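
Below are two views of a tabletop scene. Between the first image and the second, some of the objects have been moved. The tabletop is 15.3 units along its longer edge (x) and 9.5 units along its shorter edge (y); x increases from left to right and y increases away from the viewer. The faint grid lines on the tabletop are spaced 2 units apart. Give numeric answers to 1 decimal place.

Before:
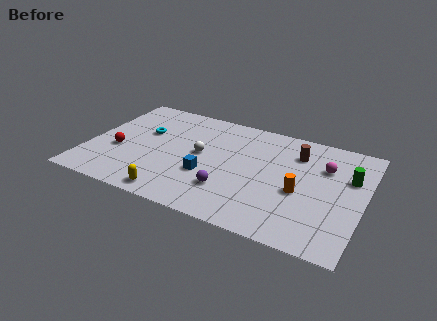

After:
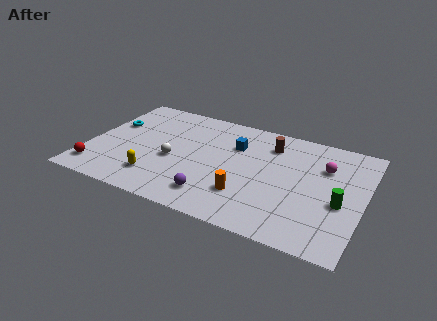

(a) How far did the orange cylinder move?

3.1

The orange cylinder was near (11.9, 4.0) before and (9.1, 2.6) after, so it travelled √(2.8² + 1.4²) ≈ 3.1 units.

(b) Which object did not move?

the magenta sphere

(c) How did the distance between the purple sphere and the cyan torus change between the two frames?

+1.5

They were about 6.2 units apart before and 7.7 after — 1.5 units further apart.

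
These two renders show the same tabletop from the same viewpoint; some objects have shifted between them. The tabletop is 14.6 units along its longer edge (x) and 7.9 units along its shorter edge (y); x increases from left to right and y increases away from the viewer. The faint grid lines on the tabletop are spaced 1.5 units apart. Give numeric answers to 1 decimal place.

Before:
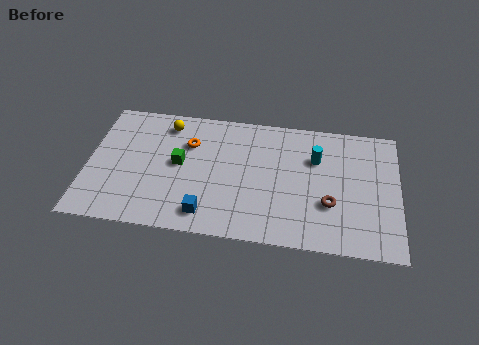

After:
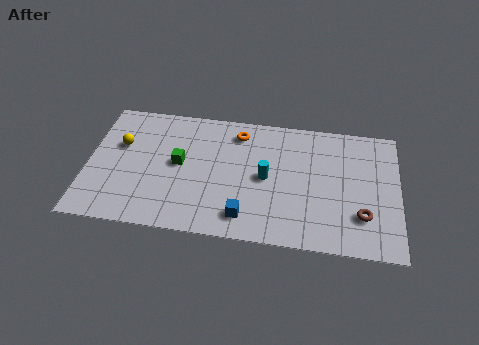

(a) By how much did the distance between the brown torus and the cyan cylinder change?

+2.0

Before: roughly 2.8 units apart; after: 4.8. That's 2.0 units further apart.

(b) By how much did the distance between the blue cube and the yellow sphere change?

+1.3

Before: roughly 5.7 units apart; after: 7.0. That's 1.3 units further apart.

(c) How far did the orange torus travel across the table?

2.5

The orange torus was near (4.7, 5.5) before and (7.0, 6.5) after, so it travelled √(2.3² + 1.0²) ≈ 2.5 units.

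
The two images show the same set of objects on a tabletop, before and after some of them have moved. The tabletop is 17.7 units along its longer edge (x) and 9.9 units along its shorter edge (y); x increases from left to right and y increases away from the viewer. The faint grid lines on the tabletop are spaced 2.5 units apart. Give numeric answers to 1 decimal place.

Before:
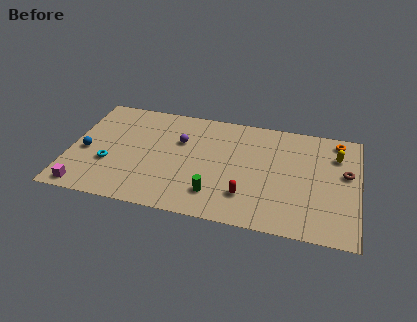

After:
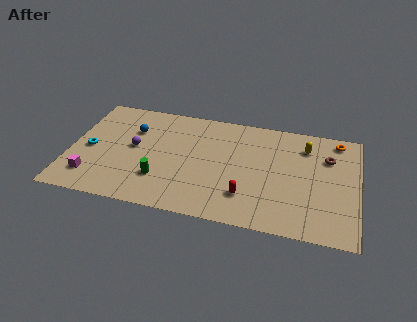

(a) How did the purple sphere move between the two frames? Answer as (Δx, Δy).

(-2.8, -1.2)

The purple sphere was at about (6.7, 6.5) and moved to about (3.9, 5.3).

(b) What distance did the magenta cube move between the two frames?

1.1

The magenta cube moved from about (1.2, 1.0) to (1.5, 2.1), a distance of √(0.3² + 1.1²) ≈ 1.1.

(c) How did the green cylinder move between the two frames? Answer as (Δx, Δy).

(-3.4, 0.6)

From the two frames, the green cylinder sits at roughly (9.1, 2.2) before and (5.7, 2.8) after.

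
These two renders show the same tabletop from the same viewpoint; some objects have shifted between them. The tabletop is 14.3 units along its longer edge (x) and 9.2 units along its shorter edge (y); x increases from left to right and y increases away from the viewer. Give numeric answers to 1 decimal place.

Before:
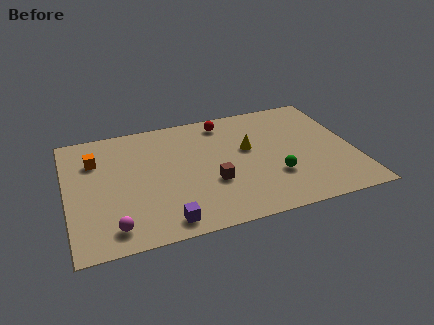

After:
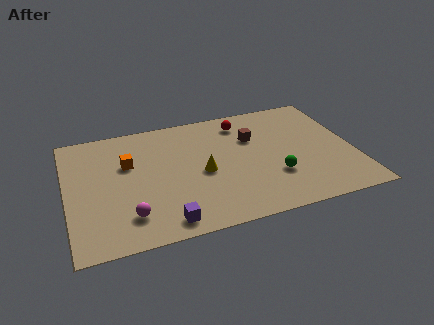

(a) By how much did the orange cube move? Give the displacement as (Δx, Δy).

(1.6, -0.7)

From the two frames, the orange cube sits at roughly (1.5, 6.6) before and (3.1, 5.9) after.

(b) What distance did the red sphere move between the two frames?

0.9

From (8.1, 7.9) to (9.0, 7.6), the red sphere covered √(0.9² + 0.3²) ≈ 0.9 units.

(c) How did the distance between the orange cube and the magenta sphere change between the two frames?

-1.3

They were about 5.2 units apart before and 3.9 after — 1.3 units closer together.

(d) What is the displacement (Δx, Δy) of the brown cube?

(2.3, 2.9)

The brown cube started near (7.1, 3.3) and ended near (9.4, 6.2).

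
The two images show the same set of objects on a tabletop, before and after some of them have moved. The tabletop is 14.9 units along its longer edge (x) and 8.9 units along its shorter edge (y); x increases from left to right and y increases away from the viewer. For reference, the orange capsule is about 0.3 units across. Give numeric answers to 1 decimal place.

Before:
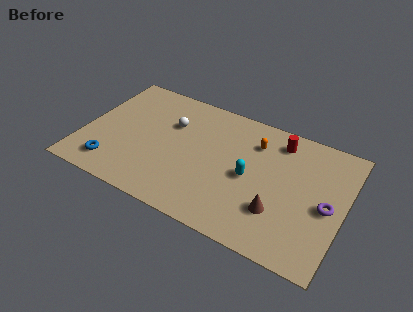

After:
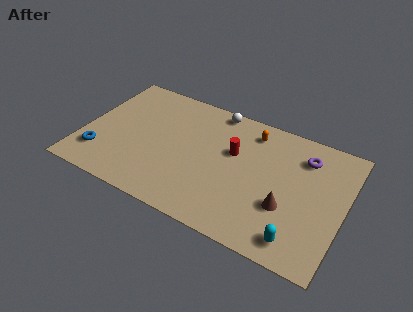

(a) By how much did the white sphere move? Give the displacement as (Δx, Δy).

(2.3, 2.1)

The white sphere was at about (4.8, 6.0) and moved to about (7.1, 8.1).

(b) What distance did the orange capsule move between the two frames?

0.8

From (9.6, 6.7) to (9.3, 7.4), the orange capsule covered √(0.3² + 0.7²) ≈ 0.8 units.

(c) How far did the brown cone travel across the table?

0.6

The brown cone was near (11.4, 2.6) before and (11.8, 3.1) after, so it travelled √(0.4² + 0.5²) ≈ 0.6 units.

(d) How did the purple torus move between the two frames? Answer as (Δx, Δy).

(-1.6, 2.8)

From the two frames, the purple torus sits at roughly (14.0, 4.1) before and (12.4, 6.9) after.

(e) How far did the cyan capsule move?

4.2

From (9.6, 4.2) to (12.7, 1.3), the cyan capsule covered √(3.1² + 2.9²) ≈ 4.2 units.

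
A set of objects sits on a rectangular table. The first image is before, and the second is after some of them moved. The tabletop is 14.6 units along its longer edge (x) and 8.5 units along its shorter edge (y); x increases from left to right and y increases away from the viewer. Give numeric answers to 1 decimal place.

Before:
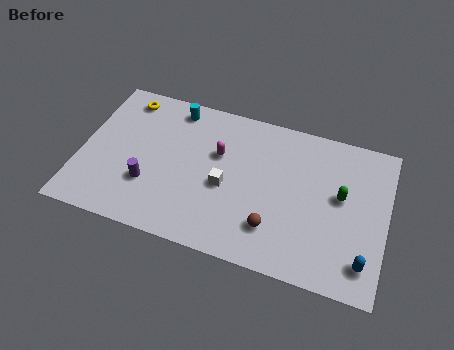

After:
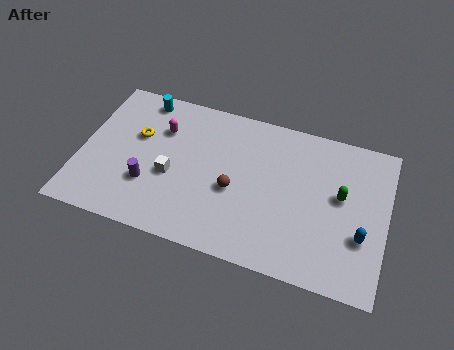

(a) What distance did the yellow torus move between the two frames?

2.2

The yellow torus was near (1.8, 7.3) before and (2.6, 5.3) after, so it travelled √(0.8² + 2.0²) ≈ 2.2 units.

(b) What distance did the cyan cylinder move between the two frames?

1.6

The cyan cylinder was near (4.2, 7.4) before and (2.6, 7.5) after, so it travelled √(1.6² + 0.1²) ≈ 1.6 units.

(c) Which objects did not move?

the green capsule and the purple cylinder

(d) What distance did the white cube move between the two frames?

2.6

The white cube was near (7.0, 3.7) before and (4.4, 3.5) after, so it travelled √(2.6² + 0.2²) ≈ 2.6 units.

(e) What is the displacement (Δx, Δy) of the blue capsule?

(-0.2, 1.3)

From the two frames, the blue capsule sits at roughly (13.7, 1.6) before and (13.5, 2.9) after.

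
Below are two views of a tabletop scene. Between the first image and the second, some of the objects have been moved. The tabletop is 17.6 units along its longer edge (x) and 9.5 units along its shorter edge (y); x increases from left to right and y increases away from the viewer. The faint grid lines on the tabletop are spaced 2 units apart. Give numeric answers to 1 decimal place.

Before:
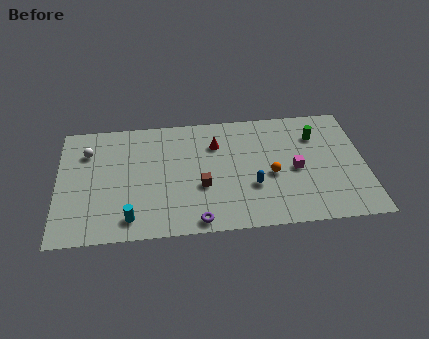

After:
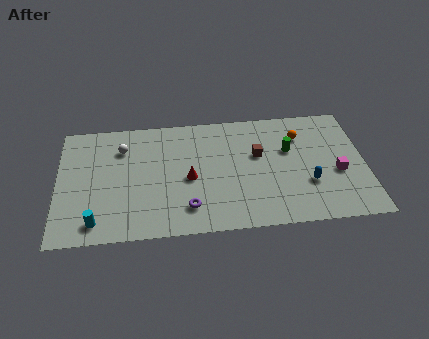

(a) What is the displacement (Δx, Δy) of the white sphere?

(2.0, 0.1)

From the two frames, the white sphere sits at roughly (1.7, 7.0) before and (3.7, 7.1) after.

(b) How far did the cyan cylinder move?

1.9

The cyan cylinder was near (4.1, 1.5) before and (2.2, 1.4) after, so it travelled √(1.9² + 0.1²) ≈ 1.9 units.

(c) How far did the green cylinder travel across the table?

1.9

The green cylinder moved from about (14.9, 7.0) to (13.3, 6.0), a distance of √(1.6² + 1.0²) ≈ 1.9.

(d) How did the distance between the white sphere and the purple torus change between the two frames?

-2.4

The distance was about 8.7 in the first image and 6.3 in the second, so they moved 2.4 units closer together.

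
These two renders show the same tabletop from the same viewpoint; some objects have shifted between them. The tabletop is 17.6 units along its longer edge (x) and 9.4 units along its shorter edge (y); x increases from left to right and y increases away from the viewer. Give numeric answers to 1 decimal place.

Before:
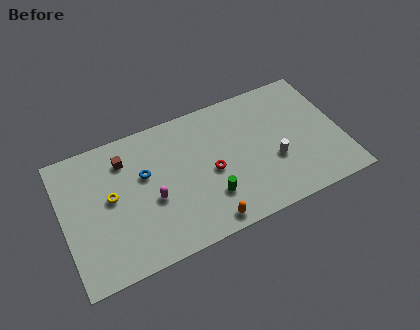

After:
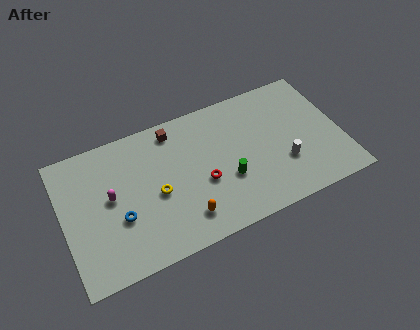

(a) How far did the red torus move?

0.8

The red torus was near (9.3, 4.3) before and (8.7, 3.8) after, so it travelled √(0.6² + 0.5²) ≈ 0.8 units.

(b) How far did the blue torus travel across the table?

2.9

From (5.2, 5.8) to (3.4, 3.5), the blue torus covered √(1.8² + 2.3²) ≈ 2.9 units.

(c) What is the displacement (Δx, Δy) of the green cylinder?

(1.2, 0.8)

The green cylinder was at about (9.0, 2.6) and moved to about (10.2, 3.4).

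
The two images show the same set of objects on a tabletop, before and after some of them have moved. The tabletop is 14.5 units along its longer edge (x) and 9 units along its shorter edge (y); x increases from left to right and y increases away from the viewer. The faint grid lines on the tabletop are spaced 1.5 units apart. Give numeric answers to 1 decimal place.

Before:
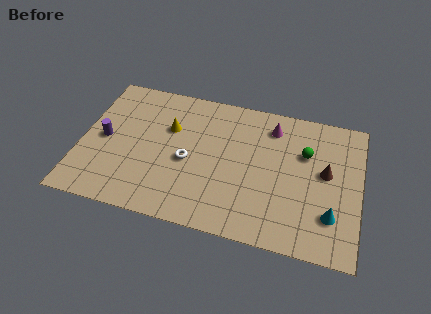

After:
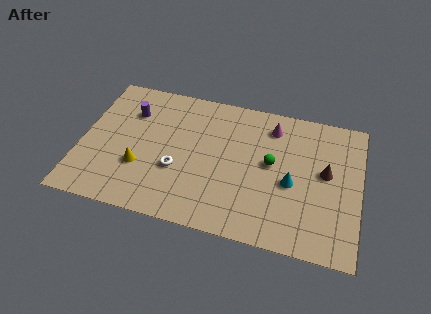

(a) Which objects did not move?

the brown cone and the magenta cone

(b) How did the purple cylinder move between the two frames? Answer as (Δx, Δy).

(1.2, 2.1)

From the two frames, the purple cylinder sits at roughly (1.2, 4.4) before and (2.4, 6.5) after.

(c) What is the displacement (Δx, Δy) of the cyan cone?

(-2.1, 1.5)

From the two frames, the cyan cone sits at roughly (13.1, 2.4) before and (11.0, 3.9) after.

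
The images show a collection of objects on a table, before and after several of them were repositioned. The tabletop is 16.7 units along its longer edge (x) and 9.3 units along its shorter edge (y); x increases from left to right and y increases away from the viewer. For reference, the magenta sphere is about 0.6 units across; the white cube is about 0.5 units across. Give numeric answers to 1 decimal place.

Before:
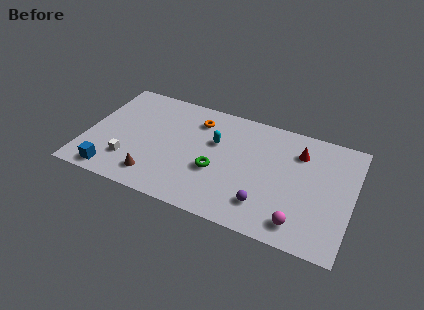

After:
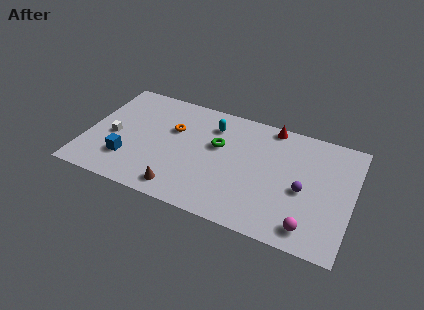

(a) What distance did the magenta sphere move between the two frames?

0.6

The magenta sphere moved from about (13.7, 1.5) to (14.3, 1.4), a distance of √(0.6² + 0.1²) ≈ 0.6.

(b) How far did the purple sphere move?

3.0

From (11.5, 2.1) to (13.7, 4.1), the purple sphere covered √(2.2² + 2.0²) ≈ 3.0 units.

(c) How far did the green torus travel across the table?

2.1

The green torus was near (8.3, 3.6) before and (8.2, 5.7) after, so it travelled √(0.1² + 2.1²) ≈ 2.1 units.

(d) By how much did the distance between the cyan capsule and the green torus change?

-0.7

The distance was about 2.3 in the first image and 1.6 in the second, so they moved 0.7 units closer together.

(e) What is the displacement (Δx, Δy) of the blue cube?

(0.8, 1.4)

From the two frames, the blue cube sits at roughly (2.0, 1.1) before and (2.8, 2.5) after.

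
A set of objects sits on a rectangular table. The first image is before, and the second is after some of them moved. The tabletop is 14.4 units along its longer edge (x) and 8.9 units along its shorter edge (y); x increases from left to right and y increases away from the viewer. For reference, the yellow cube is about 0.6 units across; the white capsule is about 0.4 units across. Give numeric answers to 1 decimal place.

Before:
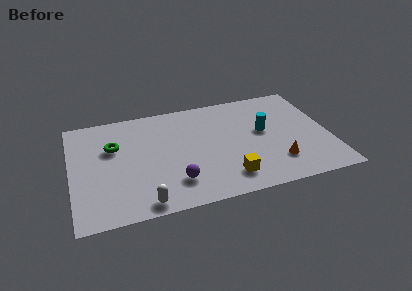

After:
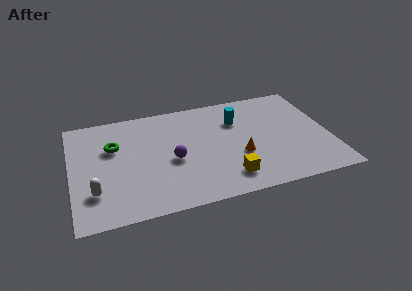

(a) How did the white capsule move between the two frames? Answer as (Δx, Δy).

(-2.6, 1.5)

From the two frames, the white capsule sits at roughly (3.8, 0.9) before and (1.2, 2.4) after.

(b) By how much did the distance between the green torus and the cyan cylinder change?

-1.4

The distance was about 8.4 in the first image and 7.0 in the second, so they moved 1.4 units closer together.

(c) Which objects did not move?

the yellow cube and the green torus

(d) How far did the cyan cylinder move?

1.9

From (10.8, 5.0) to (9.4, 6.3), the cyan cylinder covered √(1.4² + 1.3²) ≈ 1.9 units.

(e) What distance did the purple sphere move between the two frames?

1.8

The purple sphere moved from about (5.6, 2.1) to (5.6, 3.9), a distance of √(0.0² + 1.8²) ≈ 1.8.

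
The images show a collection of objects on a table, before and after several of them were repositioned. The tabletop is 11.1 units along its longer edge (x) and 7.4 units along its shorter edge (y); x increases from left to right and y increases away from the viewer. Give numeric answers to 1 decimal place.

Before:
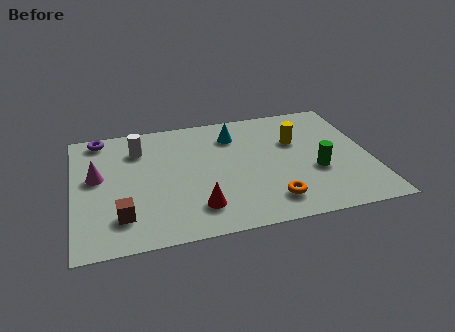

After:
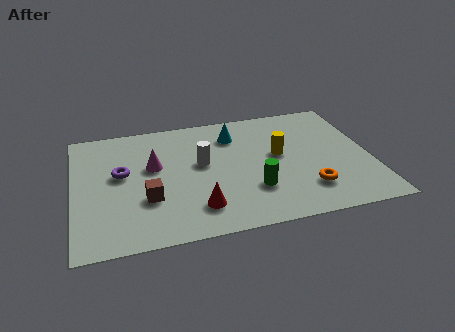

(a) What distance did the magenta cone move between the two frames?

2.1

From (0.9, 4.2) to (3.0, 4.4), the magenta cone covered √(2.1² + 0.2²) ≈ 2.1 units.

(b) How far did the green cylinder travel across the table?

2.5

The green cylinder was near (9.0, 2.8) before and (6.6, 2.2) after, so it travelled √(2.4² + 0.6²) ≈ 2.5 units.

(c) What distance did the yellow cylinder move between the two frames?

1.0

From (8.4, 4.8) to (7.7, 4.1), the yellow cylinder covered √(0.7² + 0.7²) ≈ 1.0 units.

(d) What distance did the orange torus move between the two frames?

1.5

The orange torus was near (7.2, 1.4) before and (8.6, 1.8) after, so it travelled √(1.4² + 0.4²) ≈ 1.5 units.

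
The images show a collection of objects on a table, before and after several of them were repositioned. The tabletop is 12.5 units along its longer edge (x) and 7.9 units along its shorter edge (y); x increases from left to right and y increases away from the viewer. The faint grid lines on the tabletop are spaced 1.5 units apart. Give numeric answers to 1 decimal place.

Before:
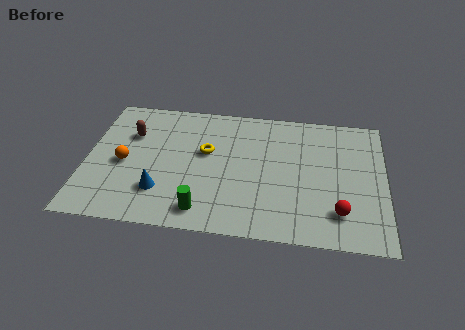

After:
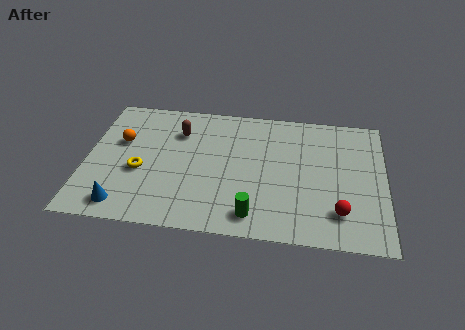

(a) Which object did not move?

the red sphere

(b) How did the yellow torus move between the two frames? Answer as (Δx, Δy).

(-2.7, -1.5)

The yellow torus was at about (5.0, 4.7) and moved to about (2.3, 3.2).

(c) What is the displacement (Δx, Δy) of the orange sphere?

(-0.2, 1.3)

From the two frames, the orange sphere sits at roughly (1.6, 3.6) before and (1.4, 4.9) after.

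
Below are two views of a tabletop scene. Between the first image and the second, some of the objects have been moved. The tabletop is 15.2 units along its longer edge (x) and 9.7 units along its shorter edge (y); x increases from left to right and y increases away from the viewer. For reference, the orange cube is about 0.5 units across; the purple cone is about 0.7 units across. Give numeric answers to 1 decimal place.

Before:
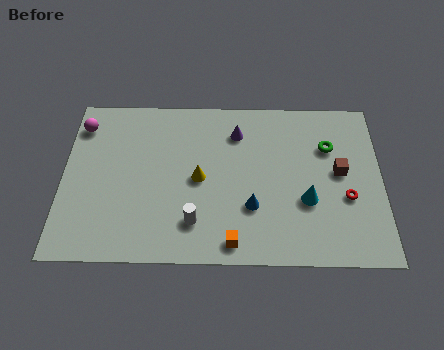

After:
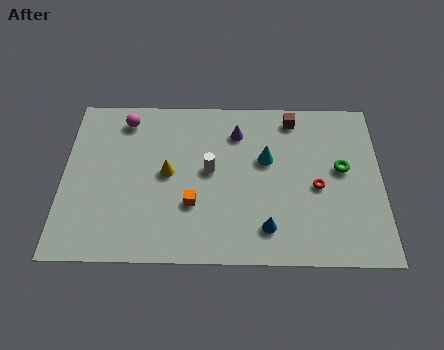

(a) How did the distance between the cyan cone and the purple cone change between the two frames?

-3.1

The distance was about 5.2 in the first image and 2.1 in the second, so they moved 3.1 units closer together.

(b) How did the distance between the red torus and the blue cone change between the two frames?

-1.1

The distance was about 4.5 in the first image and 3.4 in the second, so they moved 1.1 units closer together.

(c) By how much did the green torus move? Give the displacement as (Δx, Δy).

(0.6, -1.3)

The green torus started near (12.7, 6.7) and ended near (13.3, 5.4).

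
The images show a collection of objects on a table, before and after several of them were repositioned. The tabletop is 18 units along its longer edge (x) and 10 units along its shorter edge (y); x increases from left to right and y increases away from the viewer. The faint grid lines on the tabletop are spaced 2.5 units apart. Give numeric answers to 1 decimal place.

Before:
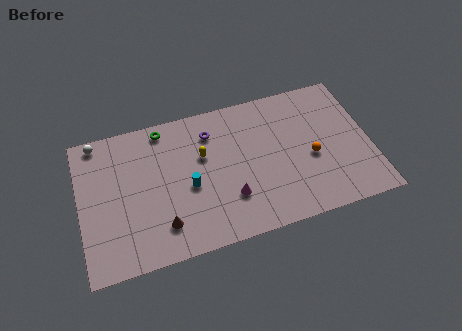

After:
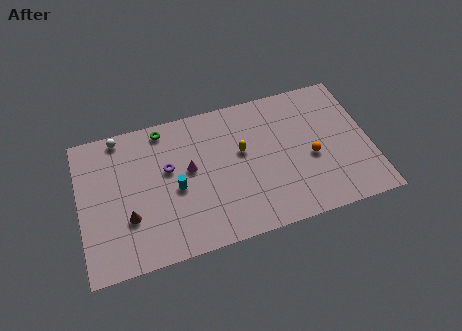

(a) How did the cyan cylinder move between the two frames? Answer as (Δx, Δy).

(-0.8, 0.1)

The cyan cylinder was at about (6.7, 4.4) and moved to about (5.9, 4.5).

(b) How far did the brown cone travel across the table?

2.3

From (4.9, 2.2) to (2.9, 3.3), the brown cone covered √(2.0² + 1.1²) ≈ 2.3 units.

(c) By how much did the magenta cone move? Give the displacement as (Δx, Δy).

(-2.3, 2.7)

The magenta cone was at about (9.1, 2.9) and moved to about (6.8, 5.6).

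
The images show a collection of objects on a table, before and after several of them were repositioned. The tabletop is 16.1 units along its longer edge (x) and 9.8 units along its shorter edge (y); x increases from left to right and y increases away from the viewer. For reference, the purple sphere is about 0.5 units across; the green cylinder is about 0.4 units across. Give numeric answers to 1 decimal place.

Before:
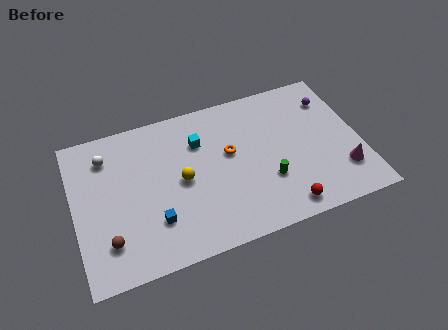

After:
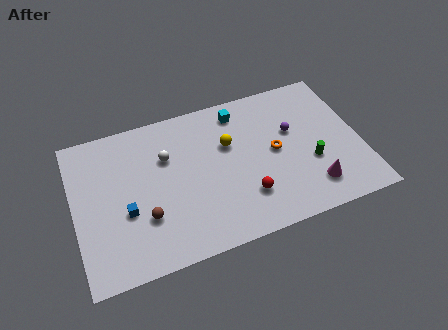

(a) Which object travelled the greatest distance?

the white sphere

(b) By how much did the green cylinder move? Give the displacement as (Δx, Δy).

(2.5, 0.4)

The green cylinder was at about (10.7, 3.2) and moved to about (13.2, 3.6).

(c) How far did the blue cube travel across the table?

1.9

The blue cube was near (4.3, 2.7) before and (2.8, 3.8) after, so it travelled √(1.5² + 1.1²) ≈ 1.9 units.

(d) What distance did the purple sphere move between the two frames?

2.8

The purple sphere was near (14.8, 7.5) before and (12.4, 6.0) after, so it travelled √(2.4² + 1.5²) ≈ 2.8 units.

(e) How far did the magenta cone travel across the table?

1.9

The magenta cone was near (14.9, 2.5) before and (13.1, 2.0) after, so it travelled √(1.8² + 0.5²) ≈ 1.9 units.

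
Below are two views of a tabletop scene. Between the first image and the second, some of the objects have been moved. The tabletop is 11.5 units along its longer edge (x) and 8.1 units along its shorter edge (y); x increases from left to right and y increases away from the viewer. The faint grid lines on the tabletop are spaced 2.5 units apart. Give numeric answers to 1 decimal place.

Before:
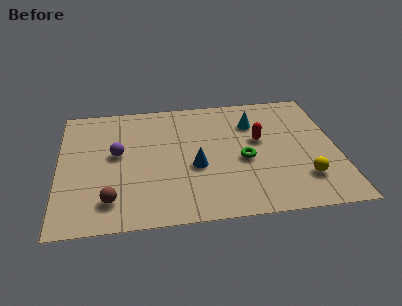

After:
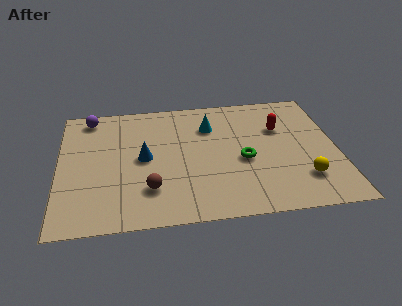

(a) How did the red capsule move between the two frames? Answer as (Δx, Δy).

(0.9, 0.7)

The red capsule was at about (8.3, 4.7) and moved to about (9.2, 5.4).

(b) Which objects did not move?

the green torus and the yellow sphere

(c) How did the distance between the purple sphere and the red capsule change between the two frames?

+2.2

Before: roughly 5.9 units apart; after: 8.1. That's 2.2 units further apart.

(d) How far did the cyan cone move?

1.8

The cyan cone moved from about (8.1, 5.9) to (6.3, 5.9), a distance of √(1.8² + 0.0²) ≈ 1.8.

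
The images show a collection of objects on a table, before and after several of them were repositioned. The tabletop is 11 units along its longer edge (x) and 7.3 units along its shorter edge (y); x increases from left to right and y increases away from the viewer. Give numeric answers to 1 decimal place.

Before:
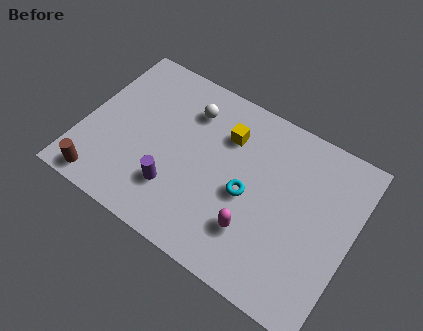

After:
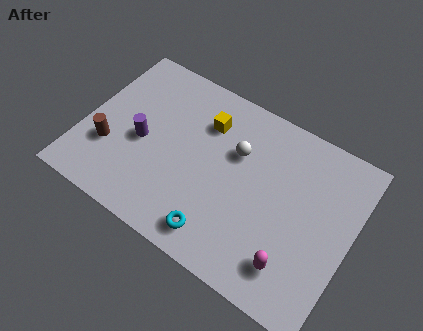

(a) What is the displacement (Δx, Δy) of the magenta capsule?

(1.7, -0.5)

The magenta capsule was at about (7.3, 2.0) and moved to about (9.0, 1.5).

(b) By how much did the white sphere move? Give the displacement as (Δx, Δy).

(2.1, -0.8)

The white sphere started near (4.0, 5.6) and ended near (6.1, 4.8).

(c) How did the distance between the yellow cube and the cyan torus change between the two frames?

+2.2

The distance was about 2.3 in the first image and 4.5 in the second, so they moved 2.2 units further apart.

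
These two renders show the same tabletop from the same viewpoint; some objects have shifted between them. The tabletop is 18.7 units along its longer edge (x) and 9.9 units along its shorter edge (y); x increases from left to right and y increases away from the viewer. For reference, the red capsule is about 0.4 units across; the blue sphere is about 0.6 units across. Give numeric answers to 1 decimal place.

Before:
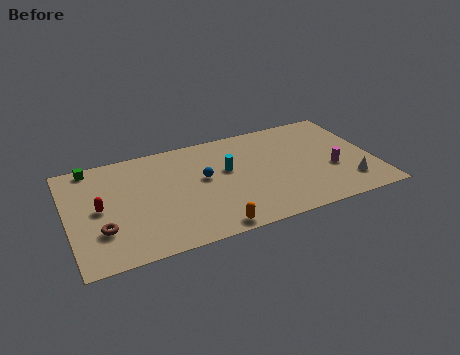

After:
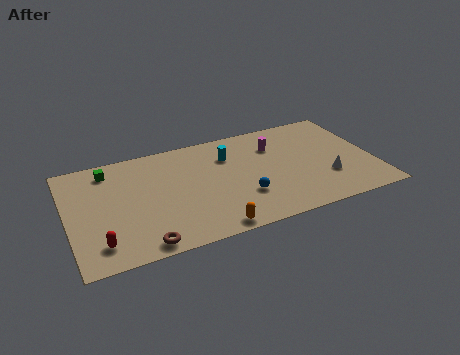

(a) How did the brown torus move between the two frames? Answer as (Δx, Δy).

(2.3, -2.0)

The brown torus started near (1.9, 3.0) and ended near (4.2, 1.0).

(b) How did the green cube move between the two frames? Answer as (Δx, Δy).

(1.0, -0.7)

From the two frames, the green cube sits at roughly (1.7, 9.0) before and (2.7, 8.3) after.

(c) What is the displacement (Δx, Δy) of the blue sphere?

(2.2, -2.5)

The blue sphere started near (8.3, 5.6) and ended near (10.5, 3.1).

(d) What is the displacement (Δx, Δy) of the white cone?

(-1.2, 0.9)

From the two frames, the white cone sits at roughly (16.9, 2.2) before and (15.7, 3.1) after.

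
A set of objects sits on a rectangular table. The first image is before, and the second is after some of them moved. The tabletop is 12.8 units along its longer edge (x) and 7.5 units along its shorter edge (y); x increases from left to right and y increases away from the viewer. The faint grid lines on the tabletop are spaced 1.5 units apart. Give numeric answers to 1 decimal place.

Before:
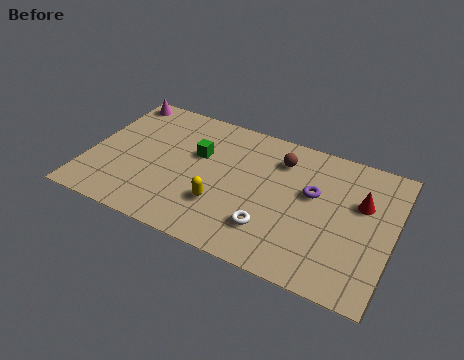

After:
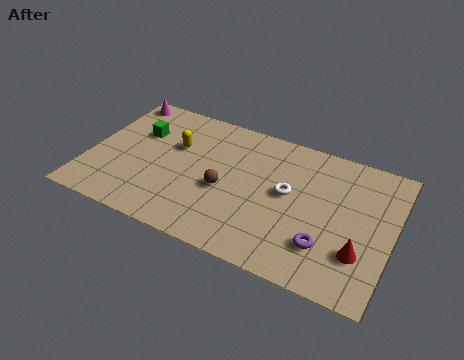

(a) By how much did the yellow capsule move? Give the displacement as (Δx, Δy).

(-2.3, 2.5)

The yellow capsule was at about (5.8, 2.3) and moved to about (3.5, 4.8).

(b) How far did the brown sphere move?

3.3

From (7.9, 5.8) to (5.8, 3.2), the brown sphere covered √(2.1² + 2.6²) ≈ 3.3 units.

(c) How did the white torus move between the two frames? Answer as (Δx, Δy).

(0.5, 2.2)

The white torus was at about (7.9, 1.9) and moved to about (8.4, 4.1).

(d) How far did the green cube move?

2.6

The green cube moved from about (4.5, 4.7) to (1.9, 5.0), a distance of √(2.6² + 0.3²) ≈ 2.6.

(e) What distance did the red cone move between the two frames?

2.6

The red cone moved from about (11.4, 4.8) to (11.6, 2.2), a distance of √(0.2² + 2.6²) ≈ 2.6.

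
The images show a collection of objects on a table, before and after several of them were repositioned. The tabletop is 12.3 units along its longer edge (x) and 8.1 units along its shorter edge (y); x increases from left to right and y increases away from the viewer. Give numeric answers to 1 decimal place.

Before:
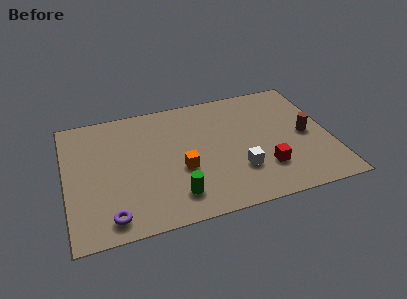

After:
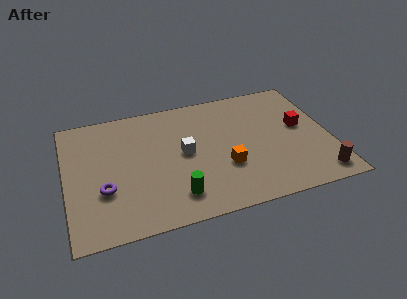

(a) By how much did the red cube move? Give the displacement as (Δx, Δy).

(1.9, 2.3)

From the two frames, the red cube sits at roughly (9.1, 2.2) before and (11.0, 4.5) after.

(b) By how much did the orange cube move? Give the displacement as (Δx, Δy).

(2.0, -0.4)

The orange cube started near (5.3, 3.2) and ended near (7.3, 2.8).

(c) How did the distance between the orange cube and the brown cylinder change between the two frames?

-1.4

They were about 5.9 units apart before and 4.5 after — 1.4 units closer together.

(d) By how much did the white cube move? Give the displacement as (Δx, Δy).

(-2.4, 1.8)

The white cube was at about (7.9, 2.4) and moved to about (5.5, 4.2).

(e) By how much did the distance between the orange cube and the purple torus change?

+1.6

The distance was about 4.0 in the first image and 5.6 in the second, so they moved 1.6 units further apart.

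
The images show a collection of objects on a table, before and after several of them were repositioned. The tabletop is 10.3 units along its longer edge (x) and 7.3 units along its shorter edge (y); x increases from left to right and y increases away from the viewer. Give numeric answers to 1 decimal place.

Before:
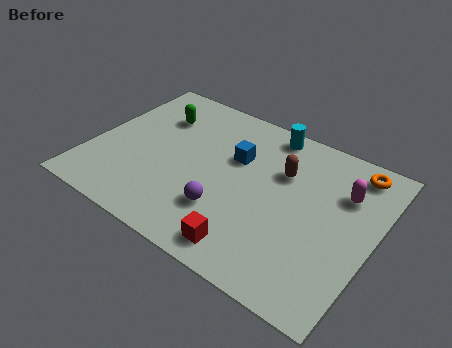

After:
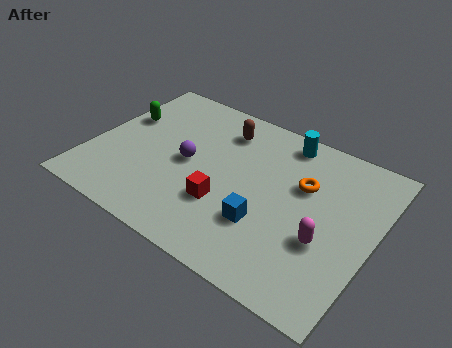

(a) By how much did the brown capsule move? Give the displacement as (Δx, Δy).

(-2.4, 0.9)

From the two frames, the brown capsule sits at roughly (6.8, 4.9) before and (4.4, 5.8) after.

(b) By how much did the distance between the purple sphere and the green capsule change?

-1.6

The distance was about 4.5 in the first image and 2.9 in the second, so they moved 1.6 units closer together.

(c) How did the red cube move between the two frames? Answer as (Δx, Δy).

(-1.2, 1.4)

The red cube started near (6.3, 1.0) and ended near (5.1, 2.4).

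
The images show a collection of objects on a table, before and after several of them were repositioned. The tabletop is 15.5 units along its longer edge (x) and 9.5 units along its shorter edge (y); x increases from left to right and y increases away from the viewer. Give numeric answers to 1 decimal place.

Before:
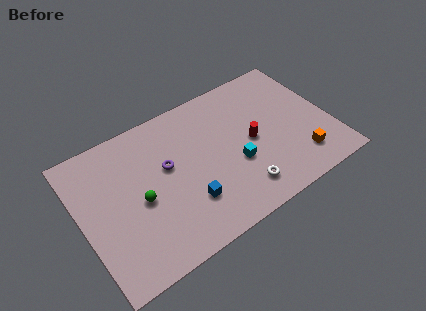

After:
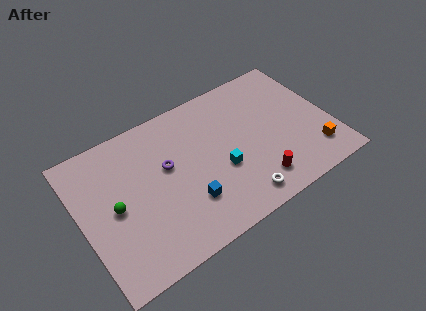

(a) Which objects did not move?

the blue cube and the purple torus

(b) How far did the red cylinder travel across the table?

2.8

The red cylinder was near (10.6, 4.6) before and (10.4, 1.8) after, so it travelled √(0.2² + 2.8²) ≈ 2.8 units.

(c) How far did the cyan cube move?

0.9

The cyan cube moved from about (9.4, 3.6) to (8.5, 3.7), a distance of √(0.9² + 0.1²) ≈ 0.9.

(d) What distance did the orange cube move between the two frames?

0.9

The orange cube was near (13.2, 2.0) before and (14.1, 2.0) after, so it travelled √(0.9² + 0.0²) ≈ 0.9 units.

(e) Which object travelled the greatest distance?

the red cylinder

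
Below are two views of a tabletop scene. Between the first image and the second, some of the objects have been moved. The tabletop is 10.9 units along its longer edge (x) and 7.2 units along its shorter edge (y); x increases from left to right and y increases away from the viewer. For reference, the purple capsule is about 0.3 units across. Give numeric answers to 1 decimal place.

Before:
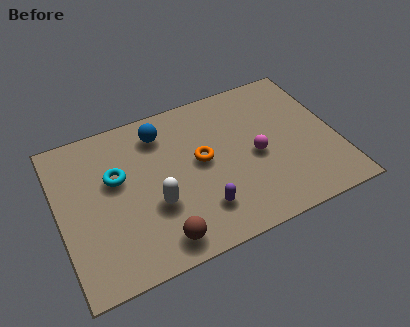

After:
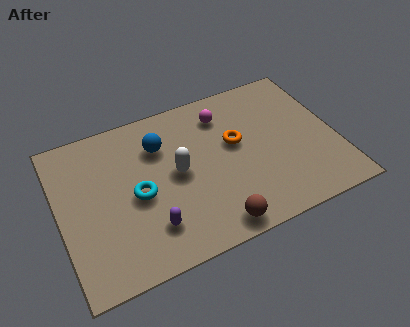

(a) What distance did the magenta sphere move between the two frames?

2.6

The magenta sphere moved from about (7.7, 3.3) to (6.7, 5.7), a distance of √(1.0² + 2.4²) ≈ 2.6.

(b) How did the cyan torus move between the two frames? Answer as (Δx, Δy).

(0.7, -1.1)

The cyan torus started near (2.3, 4.4) and ended near (3.0, 3.3).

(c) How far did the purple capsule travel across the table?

2.0

From (5.3, 1.7) to (3.3, 1.7), the purple capsule covered √(2.0² + 0.0²) ≈ 2.0 units.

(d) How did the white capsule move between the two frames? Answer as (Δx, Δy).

(1.0, 1.1)

The white capsule started near (3.6, 2.6) and ended near (4.6, 3.7).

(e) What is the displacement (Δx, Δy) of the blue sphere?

(-0.1, -0.6)

The blue sphere was at about (4.2, 5.8) and moved to about (4.1, 5.2).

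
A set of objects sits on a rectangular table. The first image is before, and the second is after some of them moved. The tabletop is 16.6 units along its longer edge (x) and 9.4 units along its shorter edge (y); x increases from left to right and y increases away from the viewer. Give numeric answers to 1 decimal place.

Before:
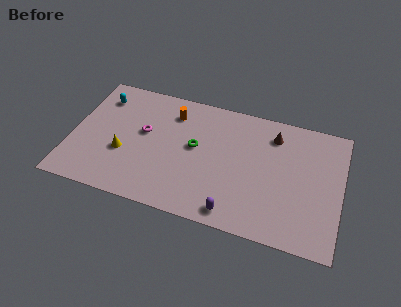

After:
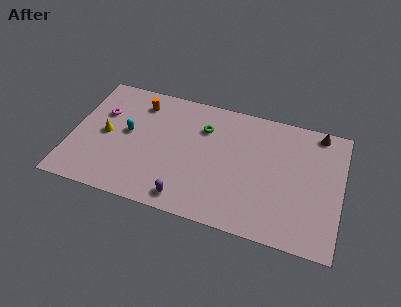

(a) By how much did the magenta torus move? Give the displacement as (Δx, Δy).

(-2.7, 0.8)

The magenta torus was at about (4.4, 5.4) and moved to about (1.7, 6.2).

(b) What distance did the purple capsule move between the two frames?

2.9

From (10.3, 1.1) to (7.4, 1.2), the purple capsule covered √(2.9² + 0.1²) ≈ 2.9 units.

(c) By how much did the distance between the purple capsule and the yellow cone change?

-1.1

The distance was about 7.4 in the first image and 6.3 in the second, so they moved 1.1 units closer together.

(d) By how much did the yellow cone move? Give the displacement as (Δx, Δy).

(-1.2, 1.1)

From the two frames, the yellow cone sits at roughly (3.3, 3.5) before and (2.1, 4.6) after.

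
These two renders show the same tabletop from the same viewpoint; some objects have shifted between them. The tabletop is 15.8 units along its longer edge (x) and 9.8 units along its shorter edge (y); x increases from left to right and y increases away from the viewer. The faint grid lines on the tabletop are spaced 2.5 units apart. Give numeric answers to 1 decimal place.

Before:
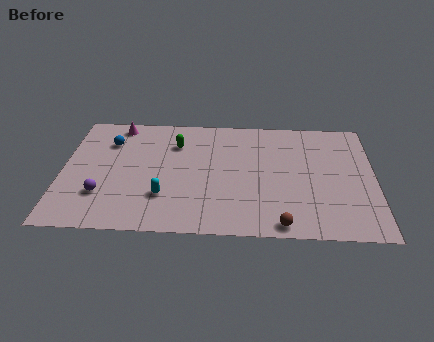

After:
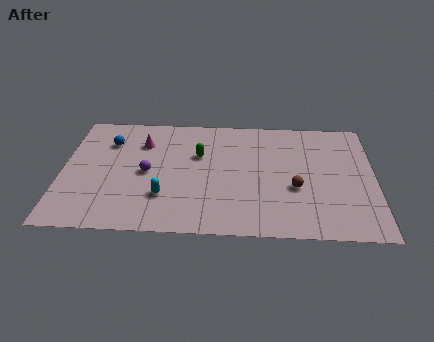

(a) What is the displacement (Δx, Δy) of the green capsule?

(1.2, -0.9)

The green capsule was at about (5.7, 7.2) and moved to about (6.9, 6.3).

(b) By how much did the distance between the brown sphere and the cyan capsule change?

+0.5

They were about 6.2 units apart before and 6.7 after — 0.5 units further apart.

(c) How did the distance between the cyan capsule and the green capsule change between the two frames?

-0.5

Before: roughly 4.4 units apart; after: 3.9. That's 0.5 units closer together.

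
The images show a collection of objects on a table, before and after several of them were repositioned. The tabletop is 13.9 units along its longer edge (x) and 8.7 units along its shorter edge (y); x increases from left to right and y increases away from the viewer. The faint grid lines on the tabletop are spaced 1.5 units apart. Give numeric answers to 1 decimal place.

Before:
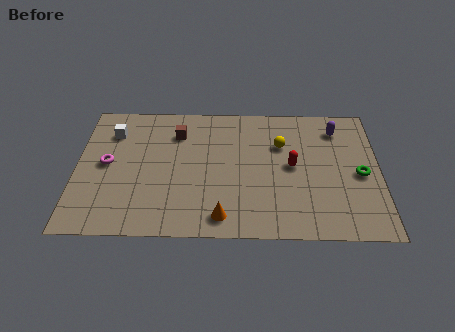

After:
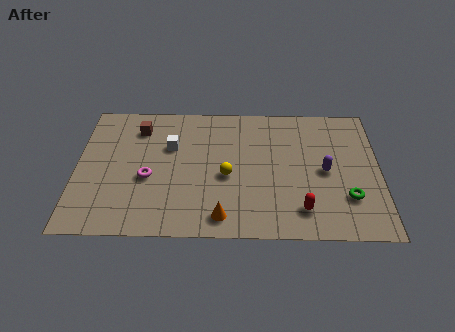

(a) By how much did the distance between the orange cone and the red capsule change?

-1.0

The distance was about 4.6 in the first image and 3.6 in the second, so they moved 1.0 units closer together.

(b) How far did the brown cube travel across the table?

1.8

The brown cube moved from about (4.6, 6.6) to (2.8, 6.9), a distance of √(1.8² + 0.3²) ≈ 1.8.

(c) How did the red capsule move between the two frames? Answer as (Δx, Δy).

(0.4, -2.8)

The red capsule started near (9.9, 4.5) and ended near (10.3, 1.7).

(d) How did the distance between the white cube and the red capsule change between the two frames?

-1.4

Before: roughly 8.6 units apart; after: 7.2. That's 1.4 units closer together.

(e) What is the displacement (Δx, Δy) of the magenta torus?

(1.9, -0.9)

The magenta torus was at about (1.4, 4.5) and moved to about (3.3, 3.6).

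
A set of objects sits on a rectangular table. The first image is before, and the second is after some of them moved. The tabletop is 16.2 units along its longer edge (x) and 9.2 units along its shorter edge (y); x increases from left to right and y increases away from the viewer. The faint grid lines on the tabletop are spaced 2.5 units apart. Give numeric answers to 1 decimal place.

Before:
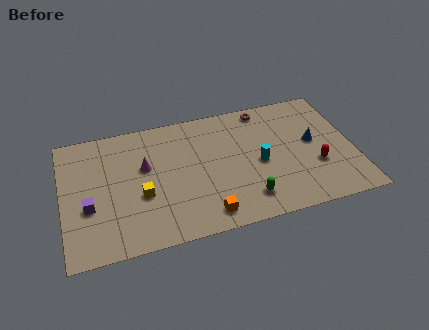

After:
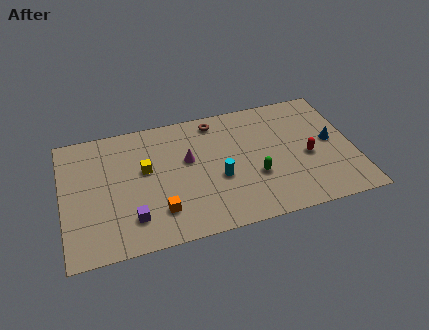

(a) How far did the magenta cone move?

2.4

The magenta cone moved from about (4.6, 5.6) to (7.0, 5.5), a distance of √(2.4² + 0.1²) ≈ 2.4.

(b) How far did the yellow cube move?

1.8

From (4.3, 3.6) to (4.6, 5.4), the yellow cube covered √(0.3² + 1.8²) ≈ 1.8 units.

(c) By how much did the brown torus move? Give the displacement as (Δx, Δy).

(-2.8, -0.2)

The brown torus started near (11.5, 8.2) and ended near (8.7, 8.0).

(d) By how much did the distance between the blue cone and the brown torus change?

+3.0

Before: roughly 4.1 units apart; after: 7.1. That's 3.0 units further apart.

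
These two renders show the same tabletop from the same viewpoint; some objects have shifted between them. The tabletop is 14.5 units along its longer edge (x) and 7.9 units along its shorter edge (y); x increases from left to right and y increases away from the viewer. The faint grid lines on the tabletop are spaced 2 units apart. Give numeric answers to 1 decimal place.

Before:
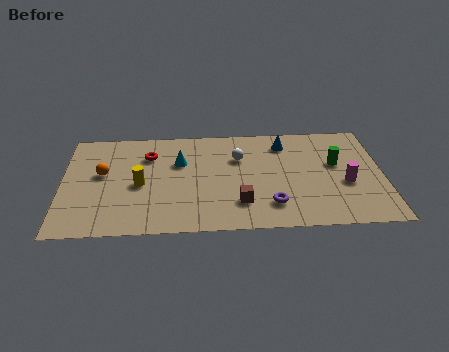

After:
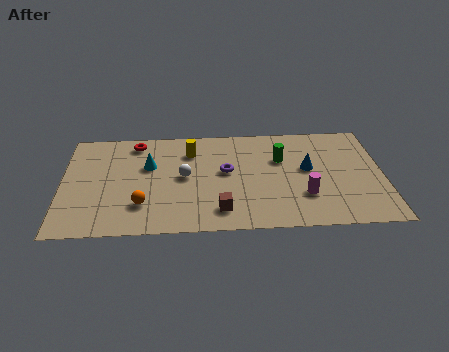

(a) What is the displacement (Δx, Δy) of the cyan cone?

(-1.4, -0.2)

The cyan cone was at about (5.3, 5.2) and moved to about (3.9, 5.0).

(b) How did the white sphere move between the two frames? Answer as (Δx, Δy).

(-2.5, -1.3)

The white sphere was at about (8.0, 5.4) and moved to about (5.5, 4.1).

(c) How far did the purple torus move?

3.3

The purple torus was near (9.4, 1.8) before and (7.4, 4.4) after, so it travelled √(2.0² + 2.6²) ≈ 3.3 units.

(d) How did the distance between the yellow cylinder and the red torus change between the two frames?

+0.4

Before: roughly 2.2 units apart; after: 2.6. That's 0.4 units further apart.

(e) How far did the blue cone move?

2.2

The blue cone moved from about (10.1, 6.4) to (11.1, 4.4), a distance of √(1.0² + 2.0²) ≈ 2.2.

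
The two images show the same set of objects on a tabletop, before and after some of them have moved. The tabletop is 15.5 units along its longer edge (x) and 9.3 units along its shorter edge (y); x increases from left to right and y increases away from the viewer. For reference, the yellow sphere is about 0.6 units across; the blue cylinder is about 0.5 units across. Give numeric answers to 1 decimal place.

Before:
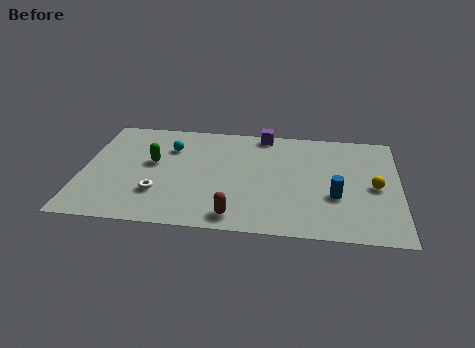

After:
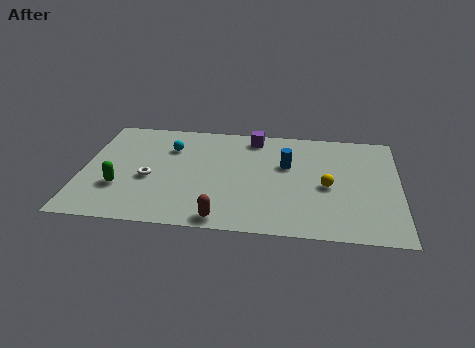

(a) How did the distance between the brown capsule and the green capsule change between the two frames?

-0.4

They were about 5.9 units apart before and 5.5 after — 0.4 units closer together.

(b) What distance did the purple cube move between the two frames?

0.6

From (8.8, 8.5) to (8.3, 8.1), the purple cube covered √(0.5² + 0.4²) ≈ 0.6 units.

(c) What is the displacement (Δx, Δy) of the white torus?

(-0.5, 1.2)

From the two frames, the white torus sits at roughly (3.8, 2.7) before and (3.3, 3.9) after.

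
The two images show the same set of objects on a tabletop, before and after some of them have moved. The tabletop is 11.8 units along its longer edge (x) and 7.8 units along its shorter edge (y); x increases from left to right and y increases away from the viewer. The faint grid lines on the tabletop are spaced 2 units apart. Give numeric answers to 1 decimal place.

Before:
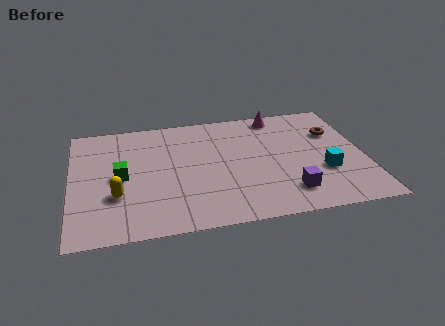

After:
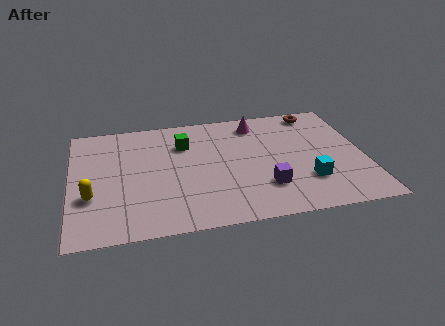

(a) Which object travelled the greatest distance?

the green cube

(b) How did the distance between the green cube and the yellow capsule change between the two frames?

+3.6

The distance was about 1.2 in the first image and 4.8 in the second, so they moved 3.6 units further apart.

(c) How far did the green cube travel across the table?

3.2

The green cube moved from about (2.0, 3.8) to (4.6, 5.6), a distance of √(2.6² + 1.8²) ≈ 3.2.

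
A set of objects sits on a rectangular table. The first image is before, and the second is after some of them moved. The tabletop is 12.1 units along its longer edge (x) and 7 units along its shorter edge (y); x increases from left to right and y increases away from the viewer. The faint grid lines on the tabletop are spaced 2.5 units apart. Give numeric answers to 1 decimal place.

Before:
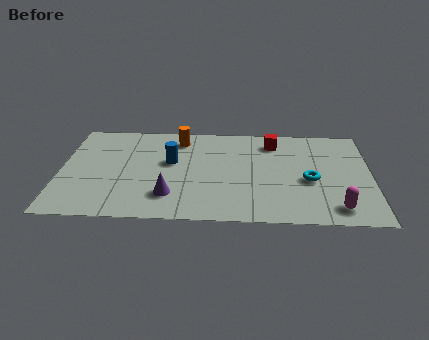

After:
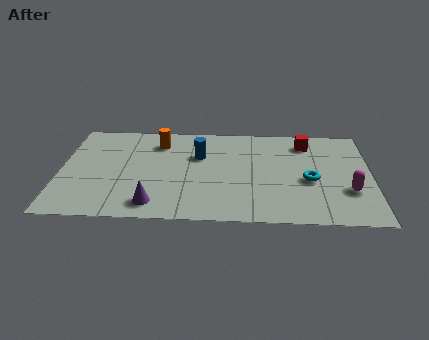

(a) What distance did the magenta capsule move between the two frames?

1.3

The magenta capsule was near (10.7, 1.1) before and (11.2, 2.3) after, so it travelled √(0.5² + 1.2²) ≈ 1.3 units.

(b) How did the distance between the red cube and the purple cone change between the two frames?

+1.8

Before: roughly 5.7 units apart; after: 7.5. That's 1.8 units further apart.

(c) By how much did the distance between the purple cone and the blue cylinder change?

+1.5

The distance was about 2.4 in the first image and 3.9 in the second, so they moved 1.5 units further apart.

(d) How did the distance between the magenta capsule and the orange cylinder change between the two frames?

+0.4

Before: roughly 7.7 units apart; after: 8.1. That's 0.4 units further apart.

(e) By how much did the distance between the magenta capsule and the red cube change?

-1.4

They were about 5.2 units apart before and 3.8 after — 1.4 units closer together.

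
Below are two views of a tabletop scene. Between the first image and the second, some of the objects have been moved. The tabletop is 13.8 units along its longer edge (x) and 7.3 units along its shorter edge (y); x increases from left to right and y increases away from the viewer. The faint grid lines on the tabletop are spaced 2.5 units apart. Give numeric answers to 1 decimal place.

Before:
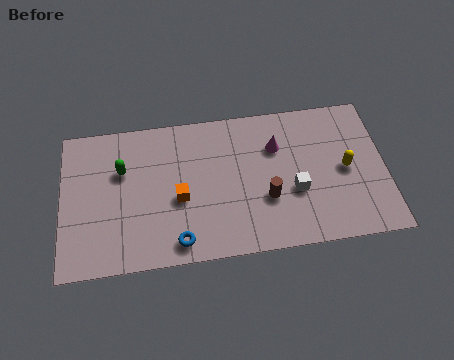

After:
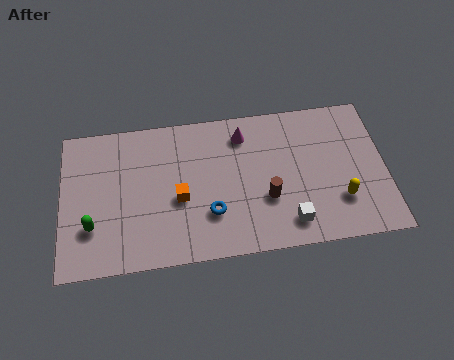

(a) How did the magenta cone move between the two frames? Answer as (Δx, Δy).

(-1.4, 0.8)

From the two frames, the magenta cone sits at roughly (9.2, 5.1) before and (7.8, 5.9) after.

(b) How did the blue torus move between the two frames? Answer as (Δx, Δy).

(1.4, 1.2)

The blue torus was at about (4.9, 1.0) and moved to about (6.3, 2.2).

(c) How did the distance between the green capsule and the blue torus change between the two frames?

+0.6

The distance was about 4.4 in the first image and 5.0 in the second, so they moved 0.6 units further apart.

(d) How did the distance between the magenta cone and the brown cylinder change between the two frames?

+0.9

They were about 2.5 units apart before and 3.4 after — 0.9 units further apart.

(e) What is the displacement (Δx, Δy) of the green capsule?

(-1.3, -2.6)

The green capsule was at about (2.6, 4.8) and moved to about (1.3, 2.2).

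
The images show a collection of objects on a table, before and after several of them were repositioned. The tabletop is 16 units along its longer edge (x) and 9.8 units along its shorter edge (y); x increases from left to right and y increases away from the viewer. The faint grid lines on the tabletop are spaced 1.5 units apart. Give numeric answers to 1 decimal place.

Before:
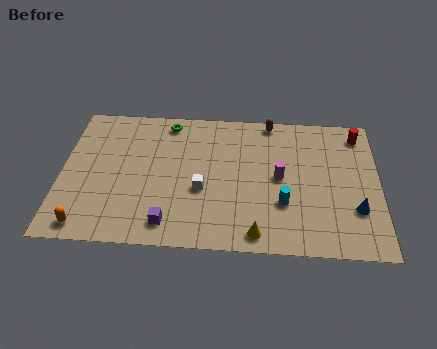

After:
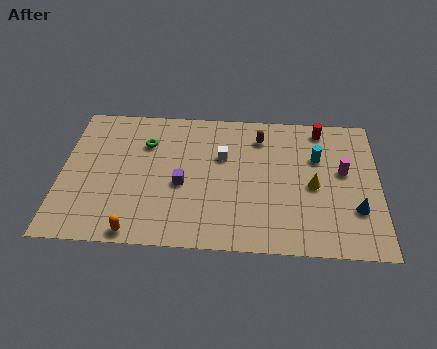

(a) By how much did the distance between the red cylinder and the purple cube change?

-3.4

The distance was about 11.7 in the first image and 8.3 in the second, so they moved 3.4 units closer together.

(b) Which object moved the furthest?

the yellow cone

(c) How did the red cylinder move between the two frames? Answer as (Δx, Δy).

(-1.9, 0.3)

The red cylinder started near (15.0, 8.3) and ended near (13.1, 8.6).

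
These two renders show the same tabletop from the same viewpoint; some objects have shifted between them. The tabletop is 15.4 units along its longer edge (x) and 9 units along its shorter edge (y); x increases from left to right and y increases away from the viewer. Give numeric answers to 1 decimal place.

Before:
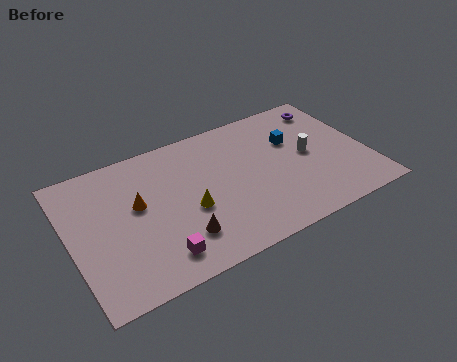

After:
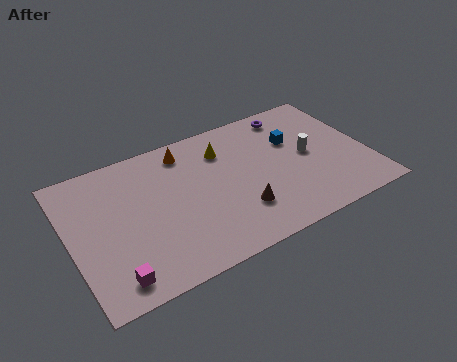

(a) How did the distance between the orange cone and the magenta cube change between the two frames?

+4.1

Before: roughly 3.6 units apart; after: 7.7. That's 4.1 units further apart.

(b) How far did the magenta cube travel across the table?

2.3

The magenta cube was near (4.1, 1.6) before and (1.8, 1.3) after, so it travelled √(2.3² + 0.3²) ≈ 2.3 units.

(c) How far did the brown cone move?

3.1

From (5.3, 2.2) to (8.4, 2.5), the brown cone covered √(3.1² + 0.3²) ≈ 3.1 units.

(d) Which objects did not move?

the white cylinder and the blue cube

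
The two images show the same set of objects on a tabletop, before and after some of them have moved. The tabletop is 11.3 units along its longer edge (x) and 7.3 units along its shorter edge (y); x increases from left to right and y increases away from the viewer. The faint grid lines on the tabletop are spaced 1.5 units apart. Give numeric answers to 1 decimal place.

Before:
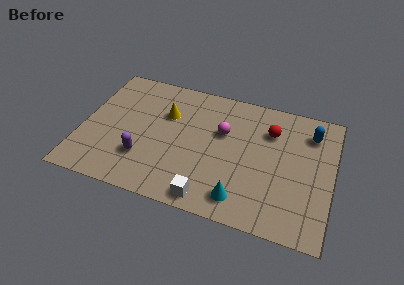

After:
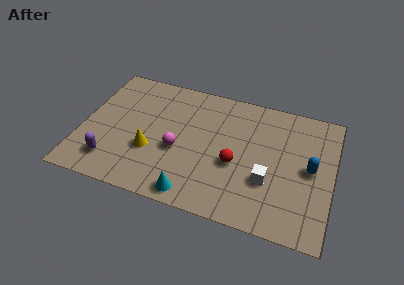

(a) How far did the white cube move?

3.0

From (6.0, 0.8) to (8.5, 2.5), the white cube covered √(2.5² + 1.7²) ≈ 3.0 units.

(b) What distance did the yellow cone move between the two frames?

2.4

From (3.7, 4.9) to (3.2, 2.6), the yellow cone covered √(0.5² + 2.3²) ≈ 2.4 units.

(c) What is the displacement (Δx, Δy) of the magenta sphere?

(-1.9, -1.6)

The magenta sphere was at about (6.3, 4.6) and moved to about (4.4, 3.0).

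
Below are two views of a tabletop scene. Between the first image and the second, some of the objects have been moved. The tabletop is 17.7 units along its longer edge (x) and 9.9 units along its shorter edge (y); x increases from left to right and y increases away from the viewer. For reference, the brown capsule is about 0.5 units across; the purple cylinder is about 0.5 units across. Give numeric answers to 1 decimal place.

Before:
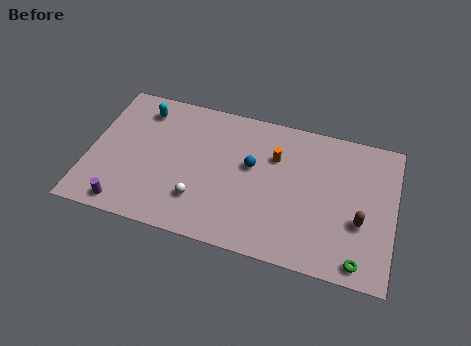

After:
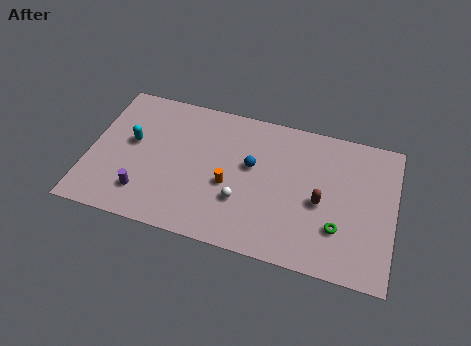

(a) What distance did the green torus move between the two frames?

2.2

From (15.9, 1.1) to (14.6, 2.9), the green torus covered √(1.3² + 1.8²) ≈ 2.2 units.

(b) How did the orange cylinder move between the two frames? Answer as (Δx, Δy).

(-2.5, -2.7)

From the two frames, the orange cylinder sits at roughly (10.7, 6.8) before and (8.2, 4.1) after.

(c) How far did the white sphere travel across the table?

2.5

The white sphere was near (6.6, 2.6) before and (9.0, 3.2) after, so it travelled √(2.4² + 0.6²) ≈ 2.5 units.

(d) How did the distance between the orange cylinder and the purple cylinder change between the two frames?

-4.9

They were about 10.1 units apart before and 5.2 after — 4.9 units closer together.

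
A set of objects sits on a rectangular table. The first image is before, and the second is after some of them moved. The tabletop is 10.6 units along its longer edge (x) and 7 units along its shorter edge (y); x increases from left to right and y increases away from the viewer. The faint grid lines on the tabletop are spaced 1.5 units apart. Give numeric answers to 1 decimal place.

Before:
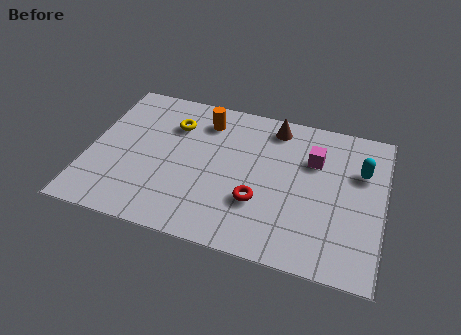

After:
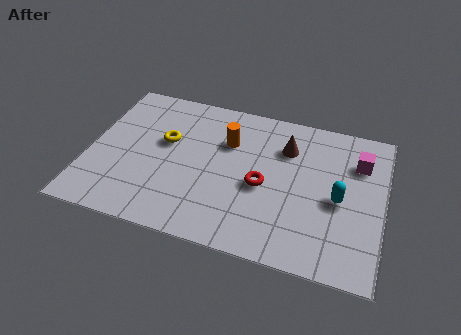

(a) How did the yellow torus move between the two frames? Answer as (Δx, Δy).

(-0.2, -0.9)

From the two frames, the yellow torus sits at roughly (2.9, 5.1) before and (2.7, 4.2) after.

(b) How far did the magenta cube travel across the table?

1.6

From (8.0, 4.8) to (9.6, 5.1), the magenta cube covered √(1.6² + 0.3²) ≈ 1.6 units.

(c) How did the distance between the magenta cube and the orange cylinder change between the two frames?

+0.6

The distance was about 4.1 in the first image and 4.7 in the second, so they moved 0.6 units further apart.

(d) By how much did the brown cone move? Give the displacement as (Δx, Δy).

(0.5, -0.9)

The brown cone was at about (6.5, 6.0) and moved to about (7.0, 5.1).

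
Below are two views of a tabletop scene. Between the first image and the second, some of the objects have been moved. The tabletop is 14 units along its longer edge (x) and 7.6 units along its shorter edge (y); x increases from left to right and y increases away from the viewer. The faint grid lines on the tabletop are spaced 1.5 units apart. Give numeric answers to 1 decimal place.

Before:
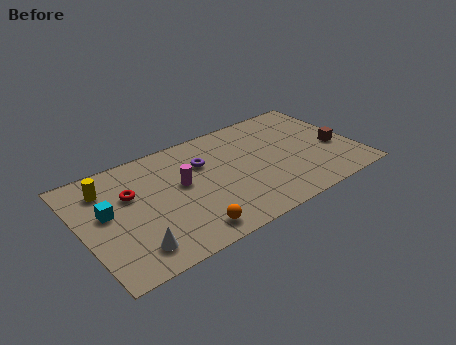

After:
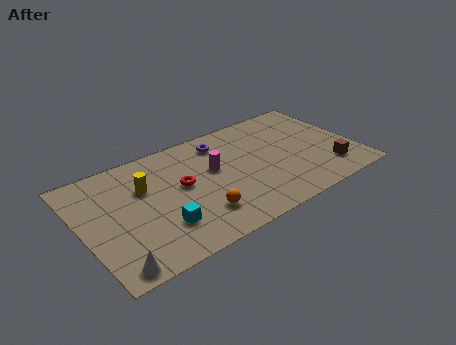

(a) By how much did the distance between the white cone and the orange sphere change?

+1.9

The distance was about 2.7 in the first image and 4.6 in the second, so they moved 1.9 units further apart.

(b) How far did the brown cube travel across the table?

1.5

From (13.0, 3.1) to (12.4, 1.7), the brown cube covered √(0.6² + 1.4²) ≈ 1.5 units.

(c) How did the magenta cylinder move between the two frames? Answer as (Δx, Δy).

(1.7, 0.2)

The magenta cylinder started near (5.1, 4.3) and ended near (6.8, 4.5).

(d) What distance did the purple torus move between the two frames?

1.5

The purple torus was near (6.4, 5.2) before and (7.5, 6.2) after, so it travelled √(1.1² + 1.0²) ≈ 1.5 units.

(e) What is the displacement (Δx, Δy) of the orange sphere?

(0.7, 0.8)

From the two frames, the orange sphere sits at roughly (4.9, 1.1) before and (5.6, 1.9) after.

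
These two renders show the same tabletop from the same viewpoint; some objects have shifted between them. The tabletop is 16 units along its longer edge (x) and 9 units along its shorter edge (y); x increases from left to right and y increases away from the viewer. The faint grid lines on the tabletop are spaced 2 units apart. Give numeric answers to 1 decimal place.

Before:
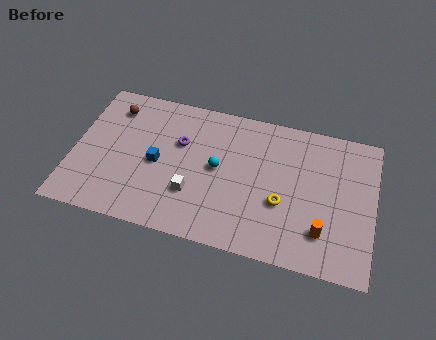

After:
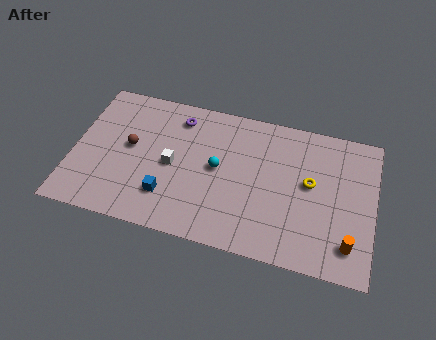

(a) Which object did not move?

the cyan sphere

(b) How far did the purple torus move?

1.6

From (5.6, 5.8) to (5.4, 7.4), the purple torus covered √(0.2² + 1.6²) ≈ 1.6 units.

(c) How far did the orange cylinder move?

1.5

The orange cylinder moved from about (13.4, 2.2) to (14.8, 1.8), a distance of √(1.4² + 0.4²) ≈ 1.5.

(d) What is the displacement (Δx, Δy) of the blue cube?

(0.7, -1.9)

The blue cube started near (4.5, 4.2) and ended near (5.2, 2.3).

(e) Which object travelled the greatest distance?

the brown sphere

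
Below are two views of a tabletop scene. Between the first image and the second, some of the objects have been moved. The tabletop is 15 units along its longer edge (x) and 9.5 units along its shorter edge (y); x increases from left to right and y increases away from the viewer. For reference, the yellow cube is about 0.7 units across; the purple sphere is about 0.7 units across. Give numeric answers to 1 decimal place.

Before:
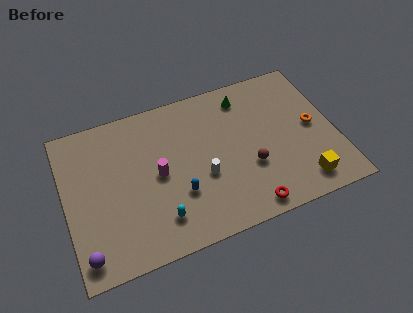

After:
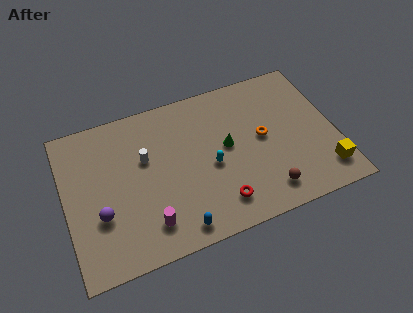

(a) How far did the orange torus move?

2.8

From (13.8, 4.8) to (11.0, 5.0), the orange torus covered √(2.8² + 0.2²) ≈ 2.8 units.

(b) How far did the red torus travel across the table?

1.7

The red torus moved from about (9.7, 1.0) to (8.2, 1.8), a distance of √(1.5² + 0.8²) ≈ 1.7.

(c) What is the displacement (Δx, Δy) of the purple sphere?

(1.0, 2.0)

The purple sphere was at about (0.8, 1.3) and moved to about (1.8, 3.3).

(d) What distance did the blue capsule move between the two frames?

2.0

From (6.1, 3.1) to (5.8, 1.1), the blue capsule covered √(0.3² + 2.0²) ≈ 2.0 units.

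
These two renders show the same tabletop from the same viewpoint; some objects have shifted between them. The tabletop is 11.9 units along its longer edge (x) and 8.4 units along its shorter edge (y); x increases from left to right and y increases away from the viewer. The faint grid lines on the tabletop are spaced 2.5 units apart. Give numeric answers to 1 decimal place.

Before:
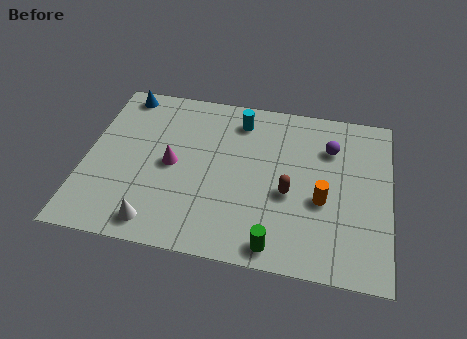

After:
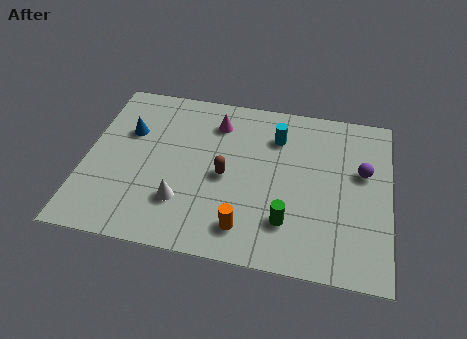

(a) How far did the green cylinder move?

1.3

The green cylinder moved from about (7.6, 0.9) to (8.0, 2.1), a distance of √(0.4² + 1.2²) ≈ 1.3.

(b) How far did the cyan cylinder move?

1.6

The cyan cylinder was near (5.9, 6.9) before and (7.4, 6.3) after, so it travelled √(1.5² + 0.6²) ≈ 1.6 units.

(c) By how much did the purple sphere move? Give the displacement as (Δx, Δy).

(1.3, -1.0)

From the two frames, the purple sphere sits at roughly (9.5, 6.1) before and (10.8, 5.1) after.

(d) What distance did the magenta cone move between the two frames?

3.0

The magenta cone moved from about (3.4, 4.1) to (5.0, 6.6), a distance of √(1.6² + 2.5²) ≈ 3.0.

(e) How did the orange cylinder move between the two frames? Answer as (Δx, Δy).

(-2.9, -1.9)

The orange cylinder was at about (9.3, 3.4) and moved to about (6.4, 1.5).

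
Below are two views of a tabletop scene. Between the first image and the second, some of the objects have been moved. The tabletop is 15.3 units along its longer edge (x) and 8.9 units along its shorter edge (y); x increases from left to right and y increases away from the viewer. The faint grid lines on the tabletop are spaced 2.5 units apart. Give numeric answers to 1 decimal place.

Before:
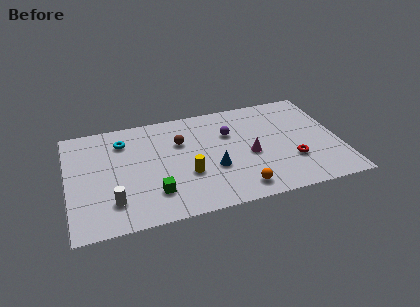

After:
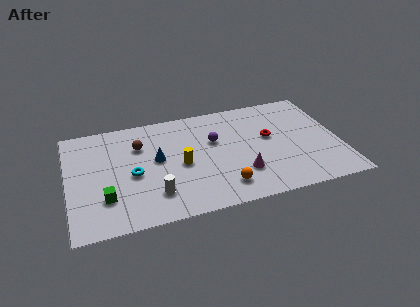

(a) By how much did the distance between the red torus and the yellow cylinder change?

-0.7

Before: roughly 5.9 units apart; after: 5.2. That's 0.7 units closer together.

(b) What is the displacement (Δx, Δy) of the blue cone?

(-3.1, 1.6)

The blue cone started near (8.1, 3.3) and ended near (5.0, 4.9).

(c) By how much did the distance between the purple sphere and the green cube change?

+1.1

They were about 5.9 units apart before and 7.0 after — 1.1 units further apart.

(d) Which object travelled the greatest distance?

the blue cone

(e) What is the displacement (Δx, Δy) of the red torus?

(-1.1, 2.3)

From the two frames, the red torus sits at roughly (12.5, 2.8) before and (11.4, 5.1) after.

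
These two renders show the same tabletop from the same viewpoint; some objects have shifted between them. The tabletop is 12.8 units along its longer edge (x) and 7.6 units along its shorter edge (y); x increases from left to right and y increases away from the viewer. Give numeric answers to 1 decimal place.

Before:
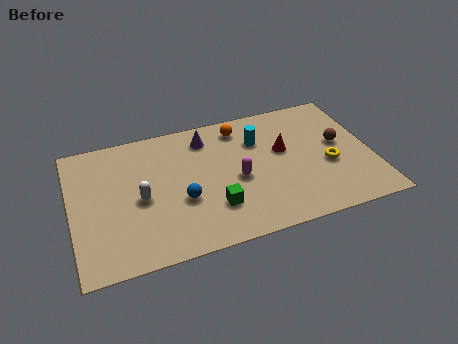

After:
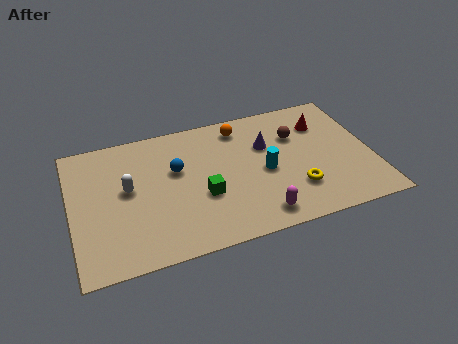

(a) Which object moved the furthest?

the purple cone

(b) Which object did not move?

the orange sphere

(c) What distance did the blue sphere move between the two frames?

1.8

The blue sphere moved from about (4.6, 2.9) to (4.5, 4.7), a distance of √(0.1² + 1.8²) ≈ 1.8.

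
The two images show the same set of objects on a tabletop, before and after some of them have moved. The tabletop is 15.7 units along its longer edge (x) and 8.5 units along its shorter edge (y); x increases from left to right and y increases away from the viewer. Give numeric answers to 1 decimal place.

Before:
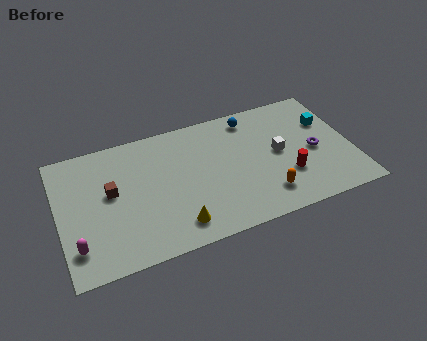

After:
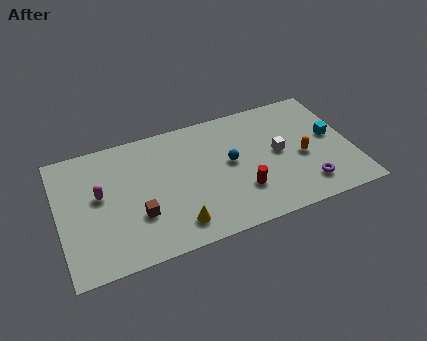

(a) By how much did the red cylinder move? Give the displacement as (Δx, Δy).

(-2.5, -0.2)

The red cylinder started near (12.1, 2.7) and ended near (9.6, 2.5).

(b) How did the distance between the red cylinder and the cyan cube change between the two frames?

+1.6

They were about 3.9 units apart before and 5.5 after — 1.6 units further apart.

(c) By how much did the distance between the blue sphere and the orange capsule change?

-1.6

The distance was about 5.5 in the first image and 3.9 in the second, so they moved 1.6 units closer together.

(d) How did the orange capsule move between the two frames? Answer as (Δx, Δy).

(2.2, 1.9)

From the two frames, the orange capsule sits at roughly (10.8, 1.8) before and (13.0, 3.7) after.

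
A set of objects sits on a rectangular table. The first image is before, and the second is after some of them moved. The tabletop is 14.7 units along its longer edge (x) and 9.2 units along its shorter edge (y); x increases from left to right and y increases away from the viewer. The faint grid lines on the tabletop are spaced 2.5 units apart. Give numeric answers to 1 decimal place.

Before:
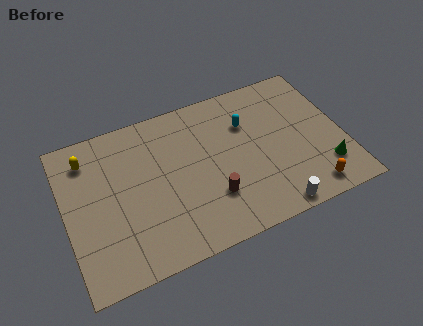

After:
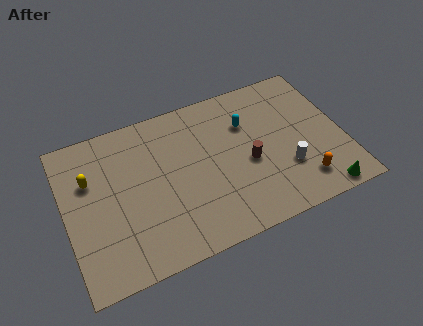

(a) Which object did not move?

the cyan capsule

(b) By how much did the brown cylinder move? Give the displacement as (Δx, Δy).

(2.1, 1.3)

The brown cylinder started near (7.5, 2.7) and ended near (9.6, 4.0).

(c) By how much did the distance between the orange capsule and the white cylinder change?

-0.7

They were about 2.0 units apart before and 1.3 after — 0.7 units closer together.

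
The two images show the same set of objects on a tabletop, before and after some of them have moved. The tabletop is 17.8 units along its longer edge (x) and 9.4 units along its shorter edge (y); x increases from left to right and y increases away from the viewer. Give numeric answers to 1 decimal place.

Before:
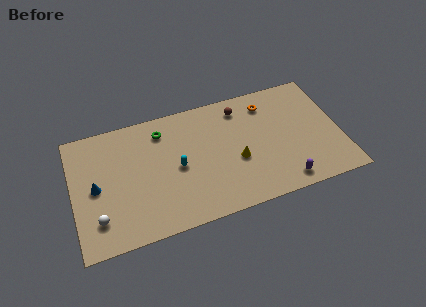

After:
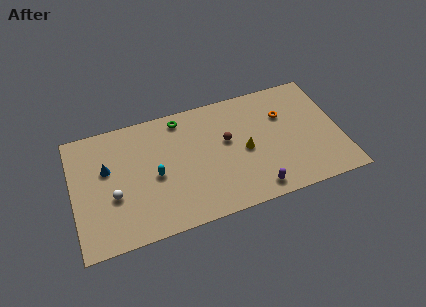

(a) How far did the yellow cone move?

0.8

The yellow cone was near (10.8, 3.8) before and (11.4, 4.4) after, so it travelled √(0.6² + 0.6²) ≈ 0.8 units.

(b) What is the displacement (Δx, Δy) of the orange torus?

(1.0, -1.2)

The orange torus was at about (13.2, 7.6) and moved to about (14.2, 6.4).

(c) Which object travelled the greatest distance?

the brown sphere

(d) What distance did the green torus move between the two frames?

1.4

From (6.1, 7.6) to (7.4, 8.2), the green torus covered √(1.3² + 0.6²) ≈ 1.4 units.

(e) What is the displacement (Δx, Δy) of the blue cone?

(0.8, 1.2)

The blue cone started near (1.5, 4.6) and ended near (2.3, 5.8).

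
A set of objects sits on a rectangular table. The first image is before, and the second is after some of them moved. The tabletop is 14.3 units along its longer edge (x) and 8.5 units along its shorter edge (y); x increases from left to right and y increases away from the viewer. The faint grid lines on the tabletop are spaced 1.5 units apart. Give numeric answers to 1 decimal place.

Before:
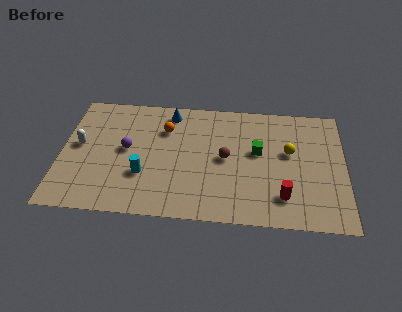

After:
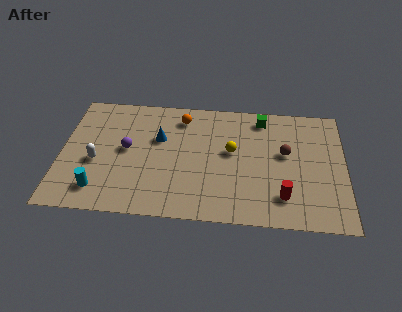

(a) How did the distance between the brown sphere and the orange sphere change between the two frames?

+2.1

Before: roughly 3.6 units apart; after: 5.7. That's 2.1 units further apart.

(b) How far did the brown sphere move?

3.1

From (8.3, 4.3) to (11.3, 4.9), the brown sphere covered √(3.0² + 0.6²) ≈ 3.1 units.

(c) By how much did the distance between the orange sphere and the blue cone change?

+0.7

They were about 1.2 units apart before and 1.9 after — 0.7 units further apart.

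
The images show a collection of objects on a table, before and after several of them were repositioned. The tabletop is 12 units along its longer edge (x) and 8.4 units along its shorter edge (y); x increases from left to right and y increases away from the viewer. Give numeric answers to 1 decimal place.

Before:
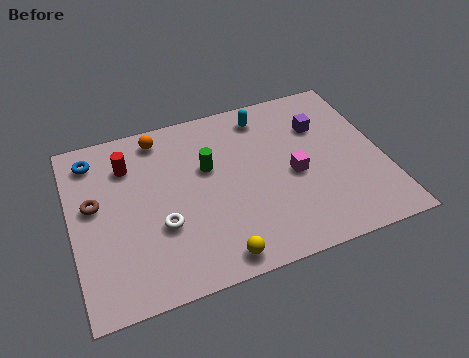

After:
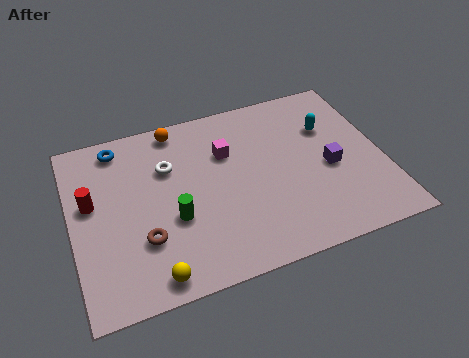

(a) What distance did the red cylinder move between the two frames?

2.1

The red cylinder was near (2.3, 6.3) before and (0.8, 4.9) after, so it travelled √(1.5² + 1.4²) ≈ 2.1 units.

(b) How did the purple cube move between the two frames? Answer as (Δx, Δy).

(0.1, -2.2)

The purple cube started near (9.8, 5.9) and ended near (9.9, 3.7).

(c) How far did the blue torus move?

1.0

The blue torus was near (1.0, 7.0) before and (2.0, 7.3) after, so it travelled √(1.0² + 0.3²) ≈ 1.0 units.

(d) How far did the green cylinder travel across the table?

2.5

The green cylinder moved from about (5.3, 5.2) to (3.8, 3.2), a distance of √(1.5² + 2.0²) ≈ 2.5.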